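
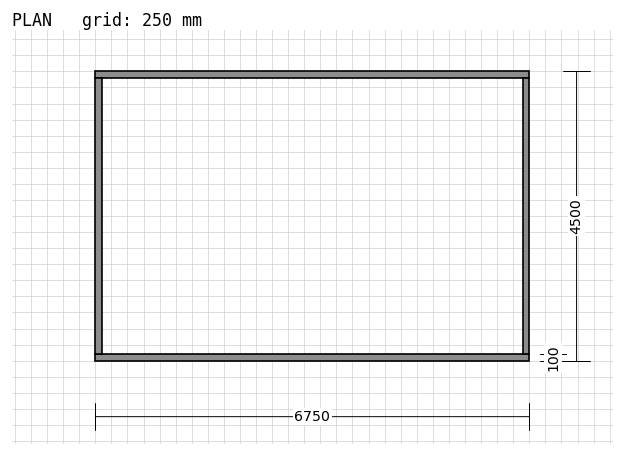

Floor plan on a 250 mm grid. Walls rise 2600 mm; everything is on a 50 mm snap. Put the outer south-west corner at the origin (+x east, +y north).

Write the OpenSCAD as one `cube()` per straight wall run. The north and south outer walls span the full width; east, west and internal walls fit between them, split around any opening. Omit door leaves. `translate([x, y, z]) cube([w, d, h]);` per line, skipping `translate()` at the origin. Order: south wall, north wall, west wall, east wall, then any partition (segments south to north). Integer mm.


cube([6750, 100, 2600]);
translate([0, 4400, 0]) cube([6750, 100, 2600]);
translate([0, 100, 0]) cube([100, 4300, 2600]);
translate([6650, 100, 0]) cube([100, 4300, 2600]);


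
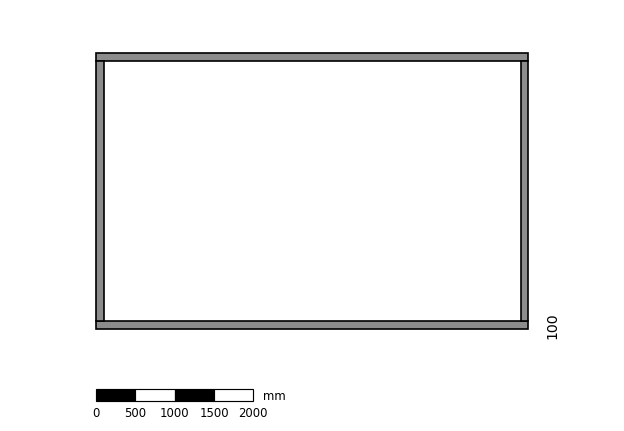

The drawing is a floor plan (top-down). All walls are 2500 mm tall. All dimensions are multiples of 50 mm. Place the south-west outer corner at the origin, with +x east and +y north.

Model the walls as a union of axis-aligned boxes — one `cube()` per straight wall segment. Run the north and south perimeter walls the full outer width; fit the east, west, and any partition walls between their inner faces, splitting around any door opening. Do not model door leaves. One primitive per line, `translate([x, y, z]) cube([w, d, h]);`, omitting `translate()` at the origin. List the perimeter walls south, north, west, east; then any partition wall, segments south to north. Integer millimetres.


cube([5500, 100, 2500]);
translate([0, 3400, 0]) cube([5500, 100, 2500]);
translate([0, 100, 0]) cube([100, 3300, 2500]);
translate([5400, 100, 0]) cube([100, 3300, 2500]);


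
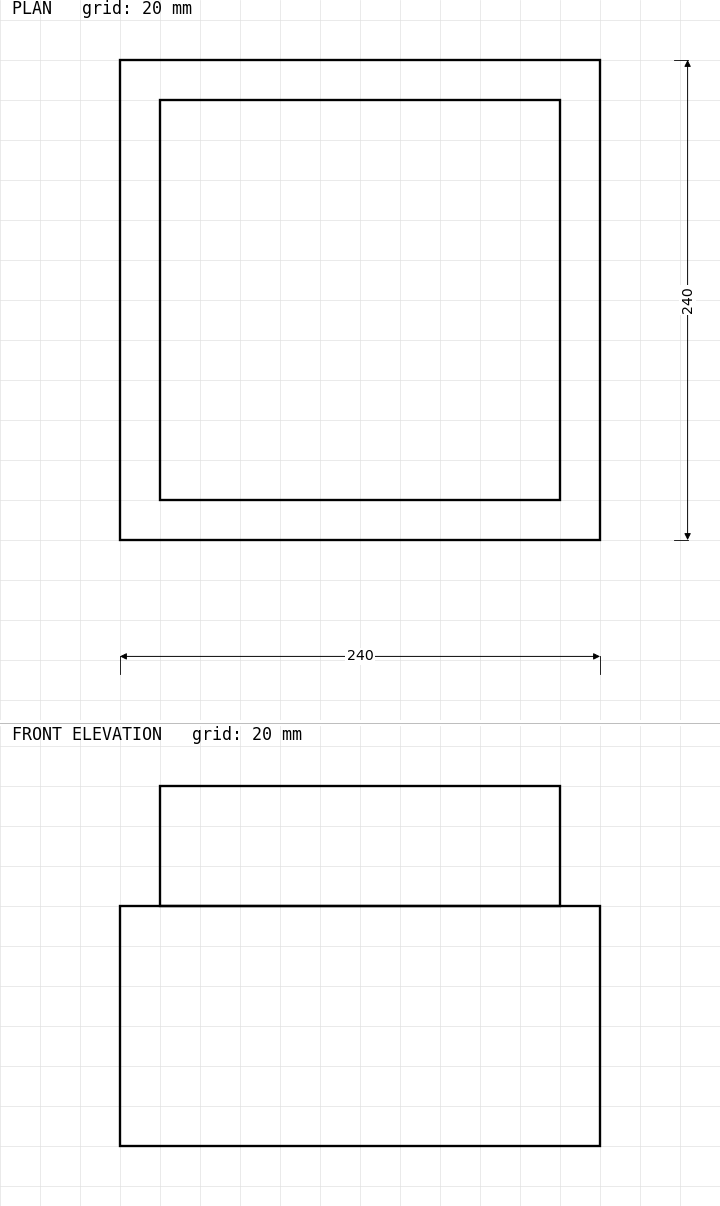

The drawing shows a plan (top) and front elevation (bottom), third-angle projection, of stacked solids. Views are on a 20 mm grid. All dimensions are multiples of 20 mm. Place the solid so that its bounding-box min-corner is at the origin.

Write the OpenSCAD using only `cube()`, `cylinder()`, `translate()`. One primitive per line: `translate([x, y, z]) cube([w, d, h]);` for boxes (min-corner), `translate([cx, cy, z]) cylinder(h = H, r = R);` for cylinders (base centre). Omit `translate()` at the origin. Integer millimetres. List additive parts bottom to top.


cube([240, 240, 120]);
translate([20, 20, 120]) cube([200, 200, 60]);


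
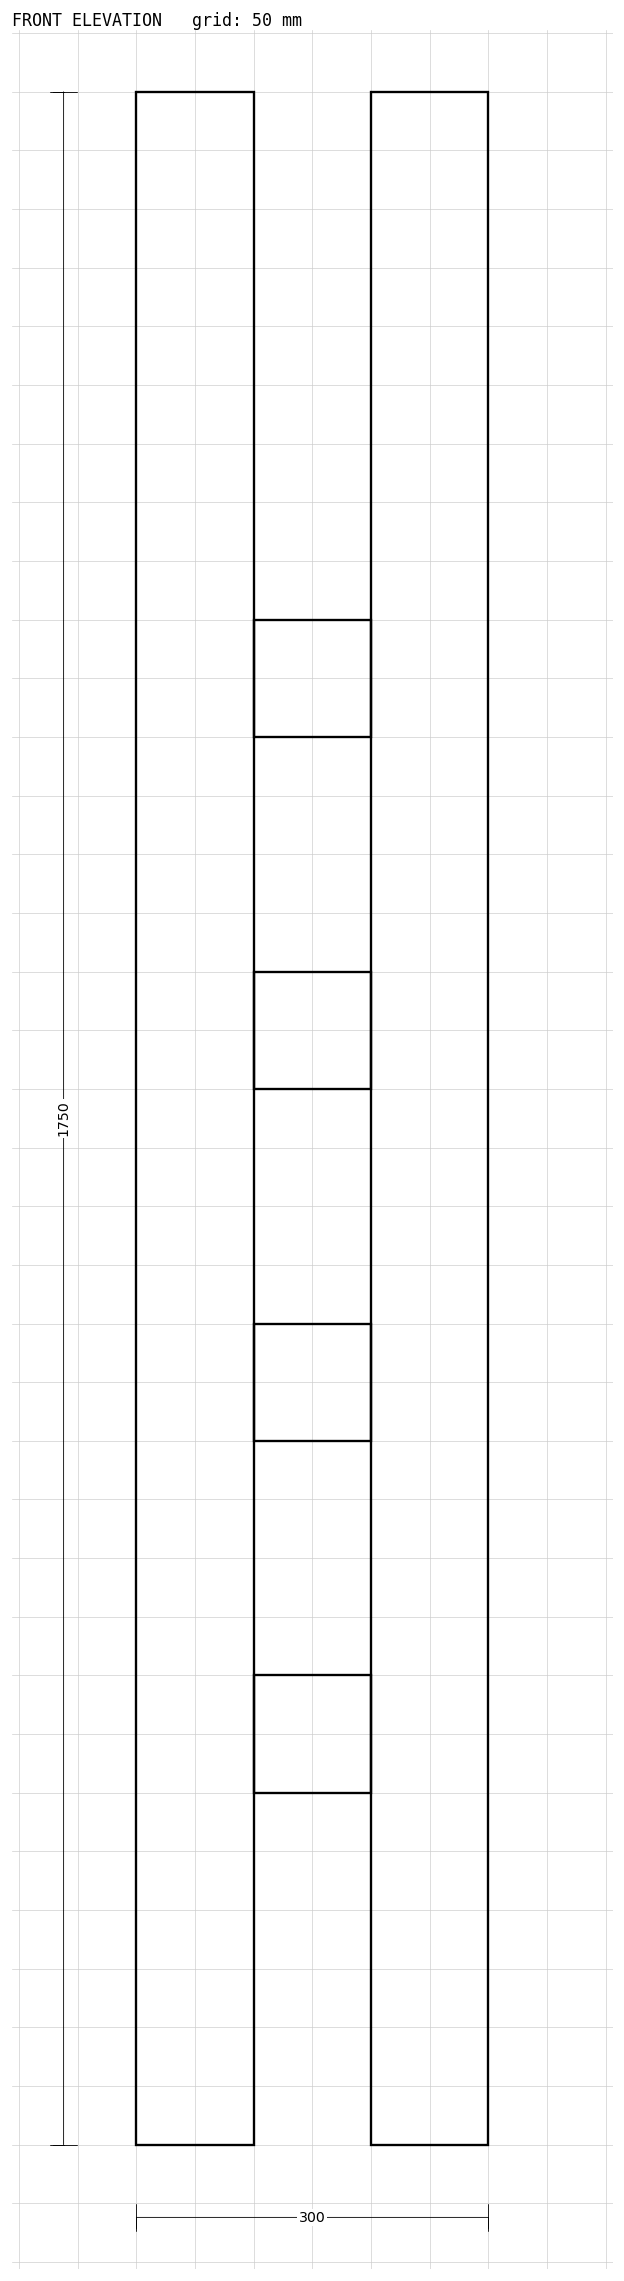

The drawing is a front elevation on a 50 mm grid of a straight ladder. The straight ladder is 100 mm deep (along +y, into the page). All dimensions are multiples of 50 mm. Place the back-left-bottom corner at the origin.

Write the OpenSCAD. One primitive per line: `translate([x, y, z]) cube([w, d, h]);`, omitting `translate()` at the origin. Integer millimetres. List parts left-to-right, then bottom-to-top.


cube([100, 100, 1750]);
translate([100, 0, 300]) cube([100, 100, 100]);
translate([100, 0, 600]) cube([100, 100, 100]);
translate([100, 0, 900]) cube([100, 100, 100]);
translate([100, 0, 1200]) cube([100, 100, 100]);
translate([200, 0, 0]) cube([100, 100, 1750]);


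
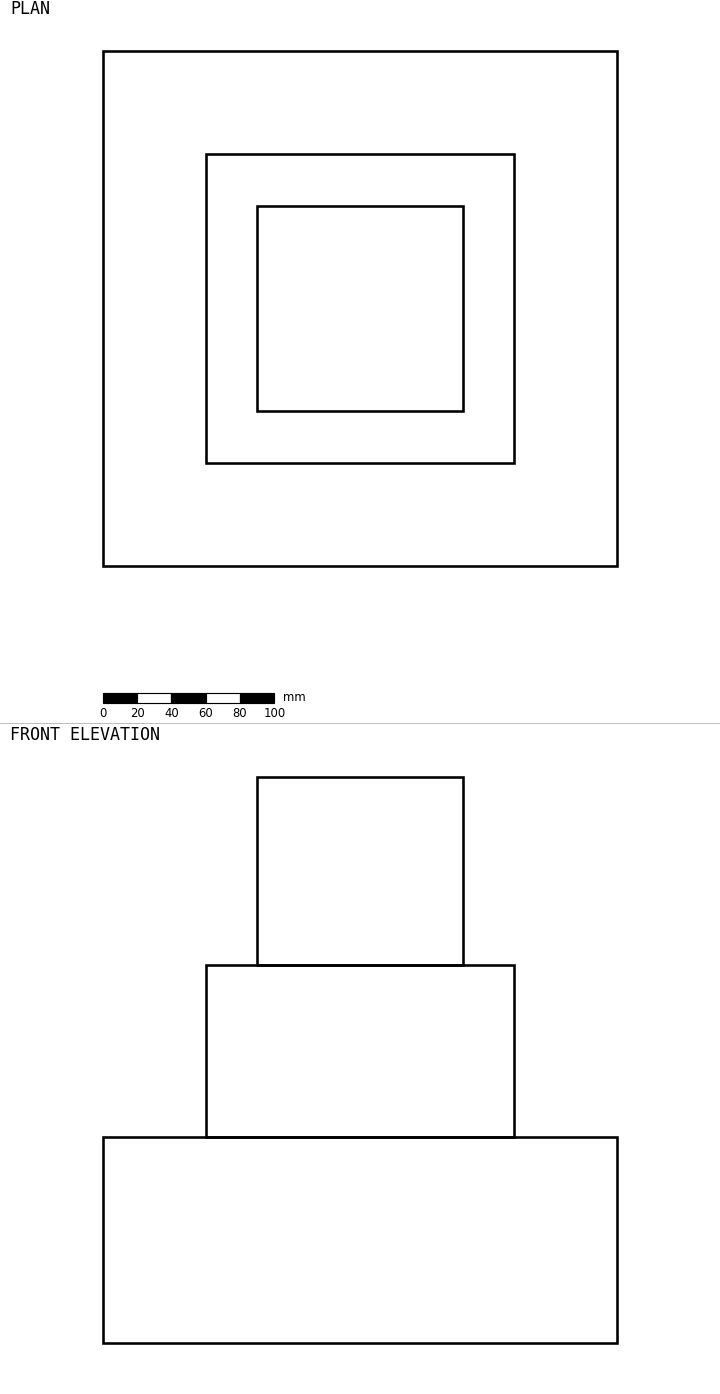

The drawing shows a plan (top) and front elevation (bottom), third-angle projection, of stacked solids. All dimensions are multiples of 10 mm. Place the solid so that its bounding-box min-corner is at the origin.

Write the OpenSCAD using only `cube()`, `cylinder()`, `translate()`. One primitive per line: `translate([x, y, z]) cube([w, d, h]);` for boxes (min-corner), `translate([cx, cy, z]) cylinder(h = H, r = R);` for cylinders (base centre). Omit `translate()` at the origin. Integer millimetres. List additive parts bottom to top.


cube([300, 300, 120]);
translate([60, 60, 120]) cube([180, 180, 100]);
translate([90, 90, 220]) cube([120, 120, 110]);


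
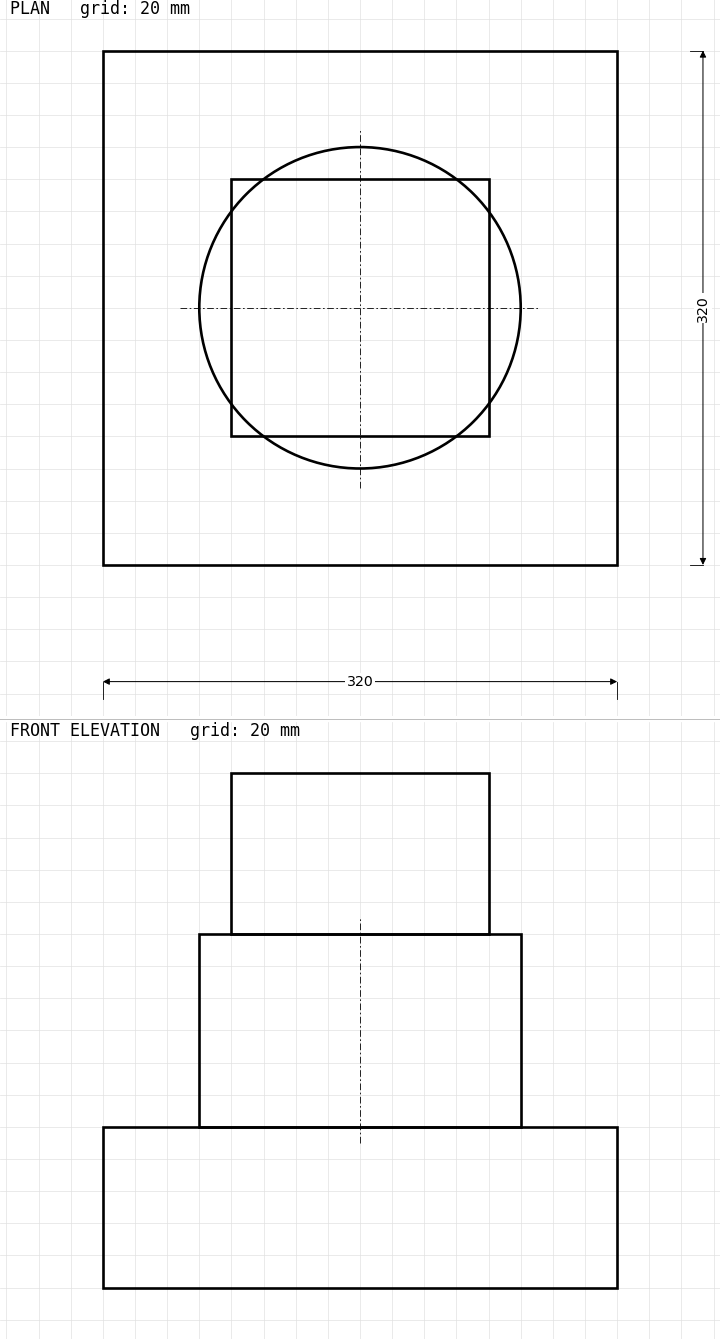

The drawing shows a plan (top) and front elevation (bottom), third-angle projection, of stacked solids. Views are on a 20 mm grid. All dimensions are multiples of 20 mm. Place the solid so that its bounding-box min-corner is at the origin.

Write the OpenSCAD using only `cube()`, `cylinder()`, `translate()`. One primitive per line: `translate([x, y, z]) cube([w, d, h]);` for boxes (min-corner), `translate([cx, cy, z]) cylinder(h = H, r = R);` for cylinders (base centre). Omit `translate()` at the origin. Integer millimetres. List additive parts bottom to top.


cube([320, 320, 100]);
translate([160, 160, 100]) cylinder(h = 120, r = 100);
translate([80, 80, 220]) cube([160, 160, 100]);


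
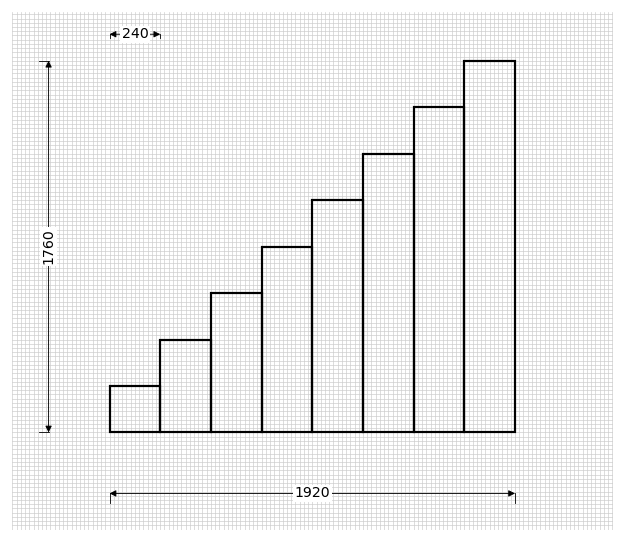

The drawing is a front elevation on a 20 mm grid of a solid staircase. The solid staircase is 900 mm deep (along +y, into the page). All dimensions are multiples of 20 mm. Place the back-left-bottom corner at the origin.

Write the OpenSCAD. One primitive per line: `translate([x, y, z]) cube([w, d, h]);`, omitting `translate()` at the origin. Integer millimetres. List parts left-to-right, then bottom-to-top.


cube([240, 900, 220]);
translate([240, 0, 0]) cube([240, 900, 440]);
translate([480, 0, 0]) cube([240, 900, 660]);
translate([720, 0, 0]) cube([240, 900, 880]);
translate([960, 0, 0]) cube([240, 900, 1100]);
translate([1200, 0, 0]) cube([240, 900, 1320]);
translate([1440, 0, 0]) cube([240, 900, 1540]);
translate([1680, 0, 0]) cube([240, 900, 1760]);


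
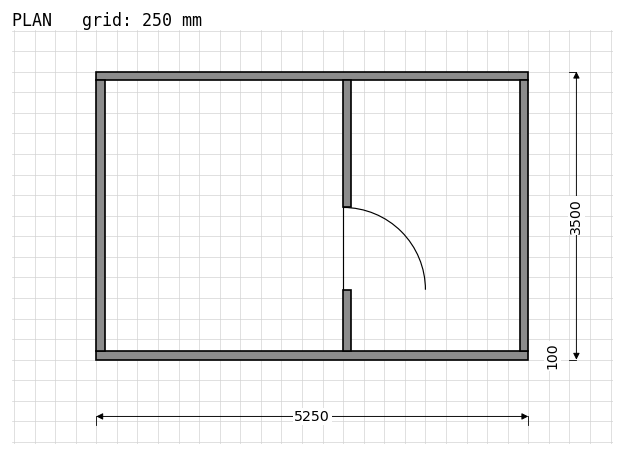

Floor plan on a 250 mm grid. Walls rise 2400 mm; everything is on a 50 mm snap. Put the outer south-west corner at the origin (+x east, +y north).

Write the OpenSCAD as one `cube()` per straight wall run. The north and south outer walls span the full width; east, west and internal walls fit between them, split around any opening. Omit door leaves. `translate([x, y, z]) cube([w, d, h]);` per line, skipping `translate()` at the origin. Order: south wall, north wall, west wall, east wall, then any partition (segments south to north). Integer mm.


cube([5250, 100, 2400]);
translate([0, 3400, 0]) cube([5250, 100, 2400]);
translate([0, 100, 0]) cube([100, 3300, 2400]);
translate([5150, 100, 0]) cube([100, 3300, 2400]);
translate([3000, 100, 0]) cube([100, 750, 2400]);
translate([3000, 1850, 0]) cube([100, 1550, 2400]);


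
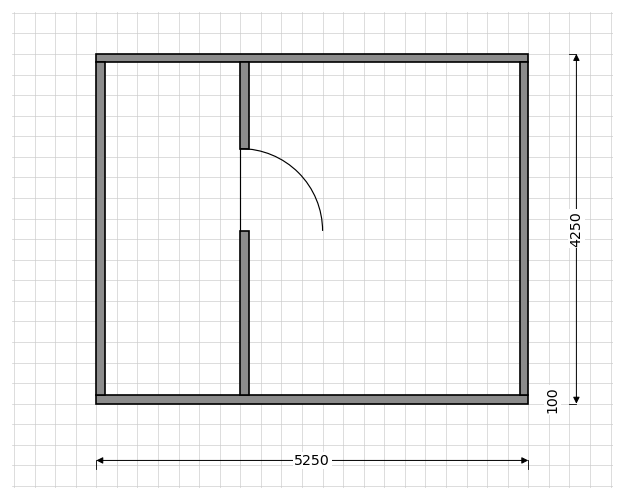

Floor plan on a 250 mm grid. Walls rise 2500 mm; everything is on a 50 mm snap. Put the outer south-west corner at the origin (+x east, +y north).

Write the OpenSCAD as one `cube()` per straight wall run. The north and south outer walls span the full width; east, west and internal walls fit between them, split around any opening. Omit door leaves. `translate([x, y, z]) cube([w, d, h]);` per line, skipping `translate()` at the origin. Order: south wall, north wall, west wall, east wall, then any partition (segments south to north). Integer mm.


cube([5250, 100, 2500]);
translate([0, 4150, 0]) cube([5250, 100, 2500]);
translate([0, 100, 0]) cube([100, 4050, 2500]);
translate([5150, 100, 0]) cube([100, 4050, 2500]);
translate([1750, 100, 0]) cube([100, 2000, 2500]);
translate([1750, 3100, 0]) cube([100, 1050, 2500]);


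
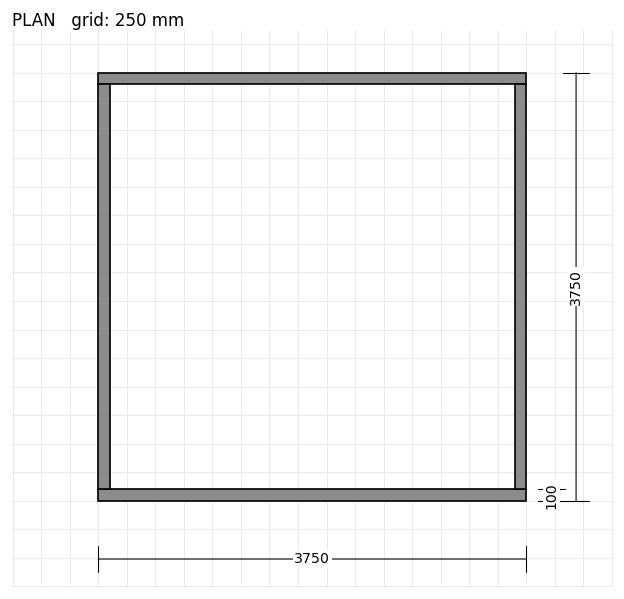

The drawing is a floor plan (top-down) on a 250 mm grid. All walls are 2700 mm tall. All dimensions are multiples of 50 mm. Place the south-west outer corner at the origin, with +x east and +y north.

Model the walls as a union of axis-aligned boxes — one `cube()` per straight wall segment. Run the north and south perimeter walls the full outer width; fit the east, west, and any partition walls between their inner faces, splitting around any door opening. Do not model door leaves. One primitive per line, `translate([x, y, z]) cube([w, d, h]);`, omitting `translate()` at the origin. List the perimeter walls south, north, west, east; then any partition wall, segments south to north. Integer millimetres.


cube([3750, 100, 2700]);
translate([0, 3650, 0]) cube([3750, 100, 2700]);
translate([0, 100, 0]) cube([100, 3550, 2700]);
translate([3650, 100, 0]) cube([100, 3550, 2700]);


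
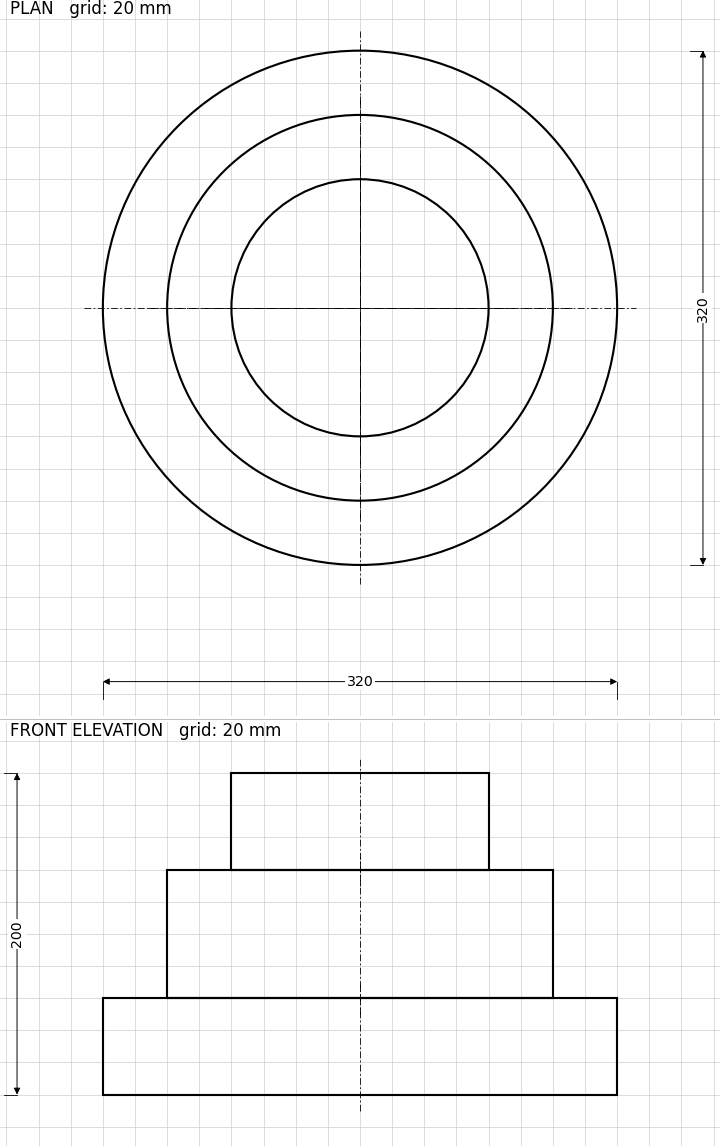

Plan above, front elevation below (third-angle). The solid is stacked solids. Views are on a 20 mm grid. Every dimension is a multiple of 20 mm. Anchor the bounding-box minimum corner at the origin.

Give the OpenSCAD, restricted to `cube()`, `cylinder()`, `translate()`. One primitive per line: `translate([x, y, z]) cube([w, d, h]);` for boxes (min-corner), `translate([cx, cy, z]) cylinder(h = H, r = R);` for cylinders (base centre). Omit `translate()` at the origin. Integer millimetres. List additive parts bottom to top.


translate([160, 160, 0]) cylinder(h = 60, r = 160);
translate([160, 160, 60]) cylinder(h = 80, r = 120);
translate([160, 160, 140]) cylinder(h = 60, r = 80);


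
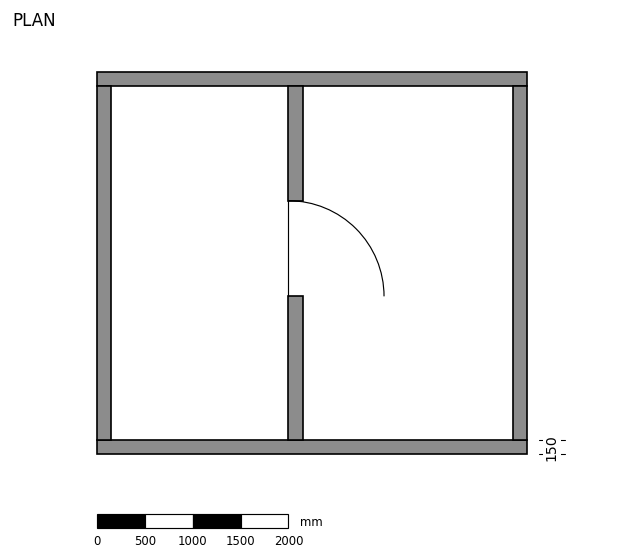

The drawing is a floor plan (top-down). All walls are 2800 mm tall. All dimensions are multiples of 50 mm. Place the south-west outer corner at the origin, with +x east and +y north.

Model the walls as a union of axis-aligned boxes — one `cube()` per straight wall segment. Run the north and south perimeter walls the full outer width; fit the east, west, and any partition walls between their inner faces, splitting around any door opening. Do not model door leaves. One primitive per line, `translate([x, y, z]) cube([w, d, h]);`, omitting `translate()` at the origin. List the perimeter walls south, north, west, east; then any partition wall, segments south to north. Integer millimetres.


cube([4500, 150, 2800]);
translate([0, 3850, 0]) cube([4500, 150, 2800]);
translate([0, 150, 0]) cube([150, 3700, 2800]);
translate([4350, 150, 0]) cube([150, 3700, 2800]);
translate([2000, 150, 0]) cube([150, 1500, 2800]);
translate([2000, 2650, 0]) cube([150, 1200, 2800]);


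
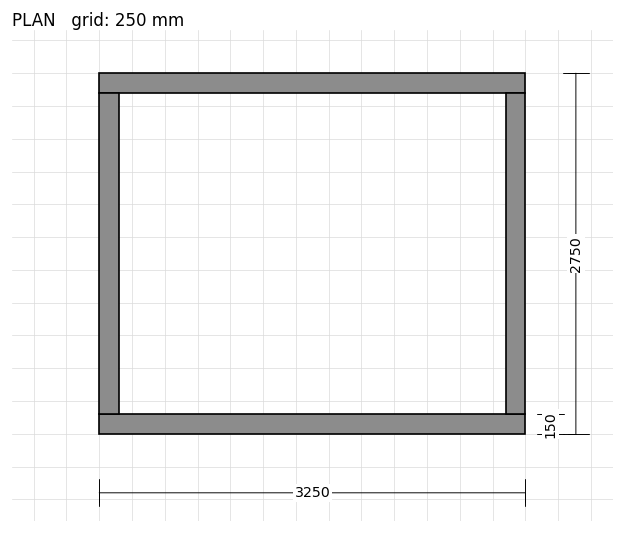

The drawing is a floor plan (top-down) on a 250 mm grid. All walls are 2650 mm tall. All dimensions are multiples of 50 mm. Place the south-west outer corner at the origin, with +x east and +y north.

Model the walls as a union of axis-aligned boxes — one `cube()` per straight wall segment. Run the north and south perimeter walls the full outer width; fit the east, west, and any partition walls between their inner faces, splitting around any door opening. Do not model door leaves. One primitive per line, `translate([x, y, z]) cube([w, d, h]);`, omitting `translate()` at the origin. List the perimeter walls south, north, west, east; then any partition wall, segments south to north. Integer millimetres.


cube([3250, 150, 2650]);
translate([0, 2600, 0]) cube([3250, 150, 2650]);
translate([0, 150, 0]) cube([150, 2450, 2650]);
translate([3100, 150, 0]) cube([150, 2450, 2650]);


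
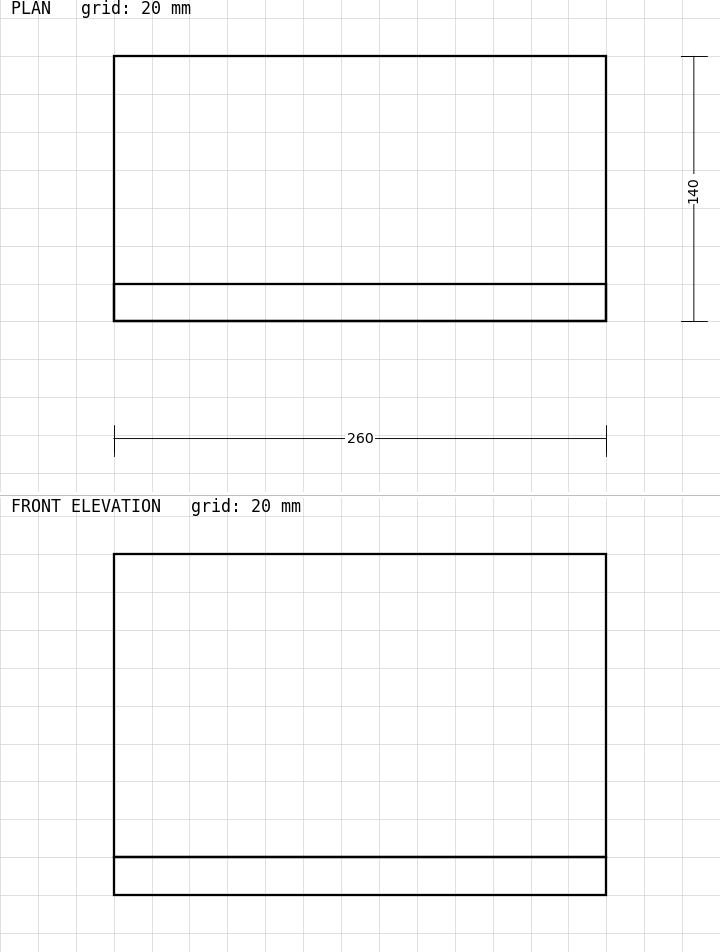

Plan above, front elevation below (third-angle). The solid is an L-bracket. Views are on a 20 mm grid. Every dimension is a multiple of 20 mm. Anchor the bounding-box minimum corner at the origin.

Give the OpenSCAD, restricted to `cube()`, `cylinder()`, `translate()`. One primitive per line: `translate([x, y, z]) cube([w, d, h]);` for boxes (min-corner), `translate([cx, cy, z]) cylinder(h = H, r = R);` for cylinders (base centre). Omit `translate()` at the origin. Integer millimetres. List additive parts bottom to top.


cube([260, 140, 20]);
translate([0, 0, 20]) cube([260, 20, 160]);


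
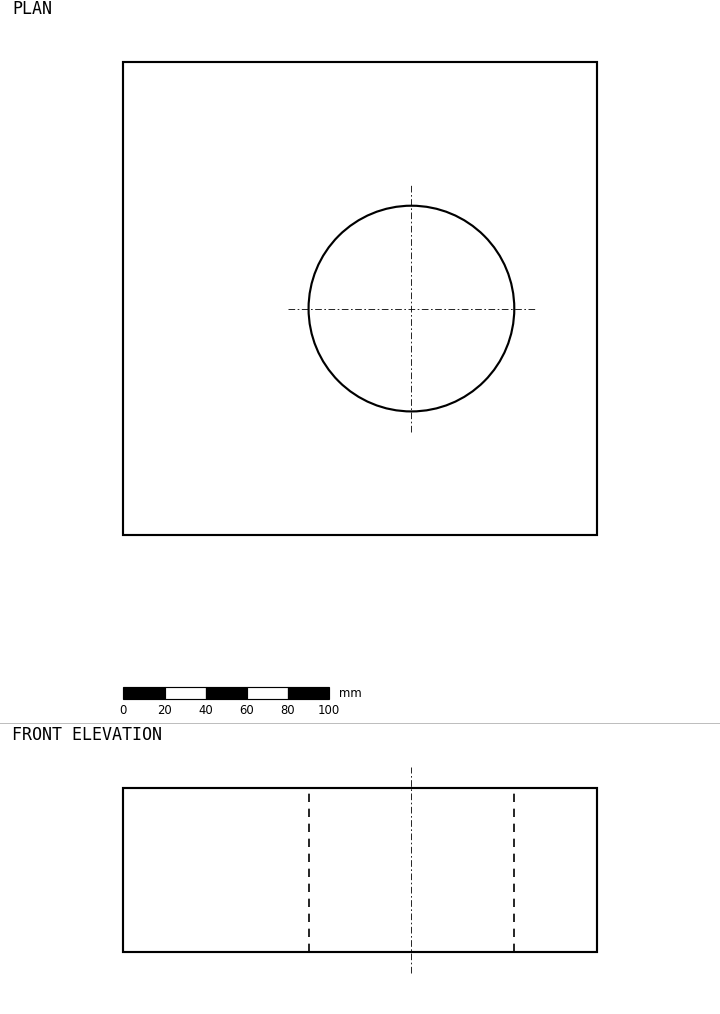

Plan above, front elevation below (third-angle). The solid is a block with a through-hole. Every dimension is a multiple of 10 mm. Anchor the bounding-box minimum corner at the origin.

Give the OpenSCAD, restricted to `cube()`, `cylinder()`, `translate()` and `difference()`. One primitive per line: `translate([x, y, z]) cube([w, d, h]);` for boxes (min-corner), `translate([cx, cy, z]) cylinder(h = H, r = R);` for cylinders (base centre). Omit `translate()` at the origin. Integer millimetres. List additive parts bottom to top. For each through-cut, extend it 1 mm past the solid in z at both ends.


difference() {
  cube([230, 230, 80]);
  translate([140, 110, -1]) cylinder(h = 82, r = 50);
}


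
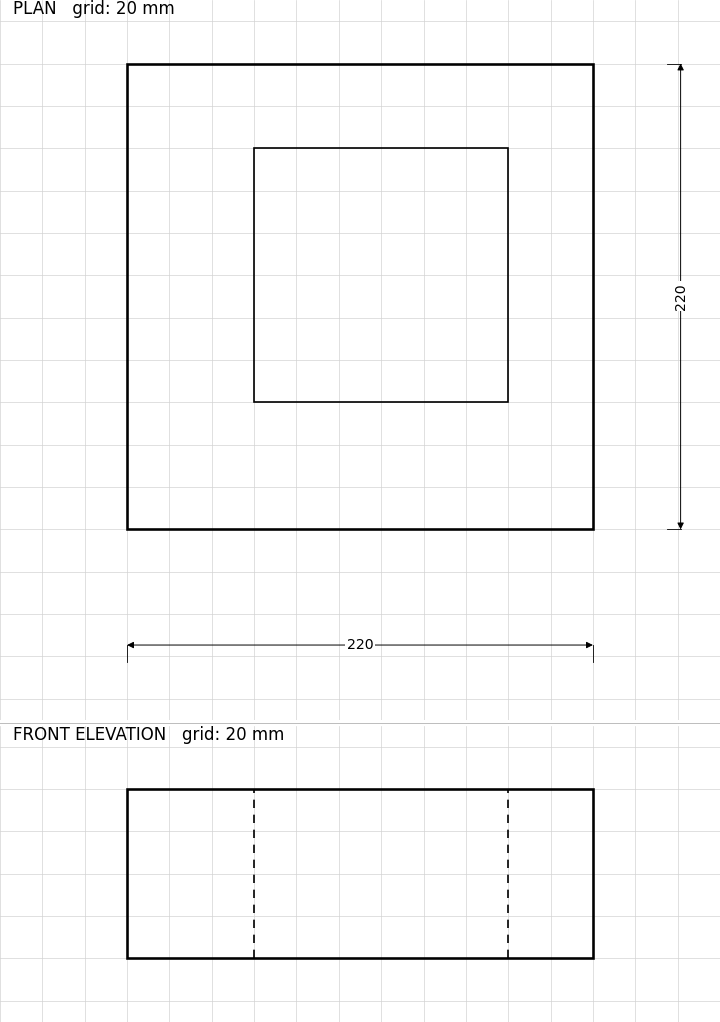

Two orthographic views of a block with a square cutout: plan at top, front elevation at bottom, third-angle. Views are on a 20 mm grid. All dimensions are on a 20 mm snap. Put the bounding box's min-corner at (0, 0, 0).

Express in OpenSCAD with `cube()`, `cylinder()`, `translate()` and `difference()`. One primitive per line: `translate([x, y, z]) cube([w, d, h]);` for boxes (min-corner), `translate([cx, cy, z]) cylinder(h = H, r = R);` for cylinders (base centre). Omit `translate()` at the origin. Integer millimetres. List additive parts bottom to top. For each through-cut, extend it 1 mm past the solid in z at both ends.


difference() {
  cube([220, 220, 80]);
  translate([60, 60, -1]) cube([120, 120, 82]);
}


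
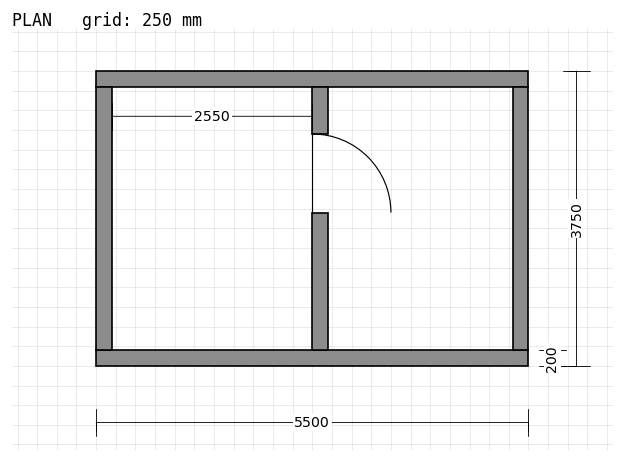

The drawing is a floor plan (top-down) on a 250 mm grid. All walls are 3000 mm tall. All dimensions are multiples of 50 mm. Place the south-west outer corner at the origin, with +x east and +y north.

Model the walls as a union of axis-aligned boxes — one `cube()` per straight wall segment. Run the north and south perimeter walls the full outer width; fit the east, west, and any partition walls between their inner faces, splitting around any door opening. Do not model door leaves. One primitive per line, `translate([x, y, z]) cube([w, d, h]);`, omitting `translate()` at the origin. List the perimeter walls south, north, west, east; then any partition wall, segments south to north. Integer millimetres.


cube([5500, 200, 3000]);
translate([0, 3550, 0]) cube([5500, 200, 3000]);
translate([0, 200, 0]) cube([200, 3350, 3000]);
translate([5300, 200, 0]) cube([200, 3350, 3000]);
translate([2750, 200, 0]) cube([200, 1750, 3000]);
translate([2750, 2950, 0]) cube([200, 600, 3000]);


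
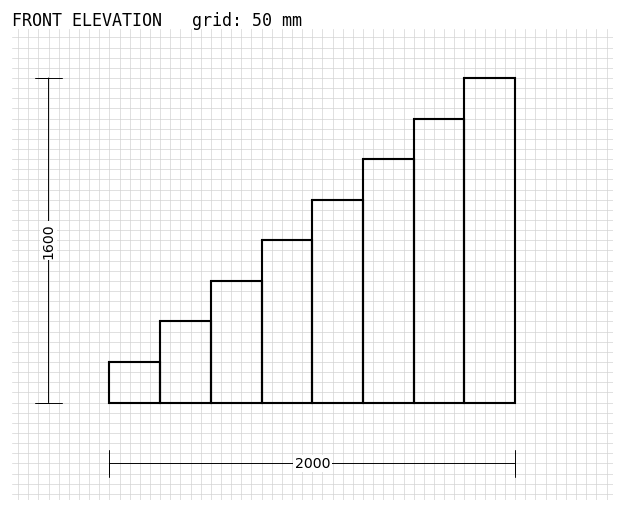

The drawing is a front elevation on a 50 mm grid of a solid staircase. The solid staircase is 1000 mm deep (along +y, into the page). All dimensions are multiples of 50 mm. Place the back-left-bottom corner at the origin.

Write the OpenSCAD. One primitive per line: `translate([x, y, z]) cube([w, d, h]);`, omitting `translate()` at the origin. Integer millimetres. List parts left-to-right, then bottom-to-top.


cube([250, 1000, 200]);
translate([250, 0, 0]) cube([250, 1000, 400]);
translate([500, 0, 0]) cube([250, 1000, 600]);
translate([750, 0, 0]) cube([250, 1000, 800]);
translate([1000, 0, 0]) cube([250, 1000, 1000]);
translate([1250, 0, 0]) cube([250, 1000, 1200]);
translate([1500, 0, 0]) cube([250, 1000, 1400]);
translate([1750, 0, 0]) cube([250, 1000, 1600]);


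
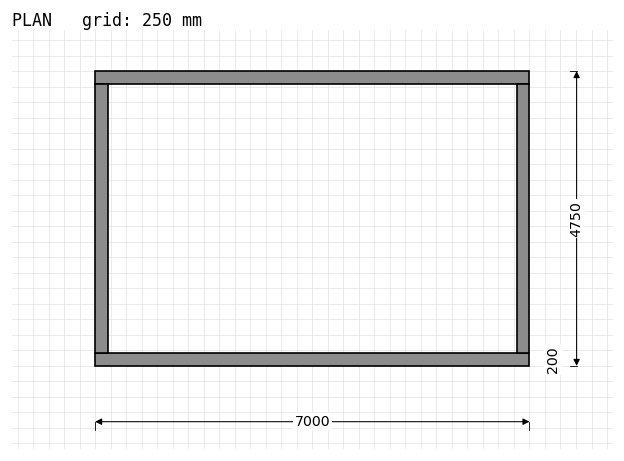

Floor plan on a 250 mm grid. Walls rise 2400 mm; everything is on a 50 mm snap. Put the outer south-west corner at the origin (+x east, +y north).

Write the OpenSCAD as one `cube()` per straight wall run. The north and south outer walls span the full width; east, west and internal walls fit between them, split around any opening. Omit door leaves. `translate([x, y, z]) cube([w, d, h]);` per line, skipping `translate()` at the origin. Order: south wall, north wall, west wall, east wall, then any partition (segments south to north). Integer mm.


cube([7000, 200, 2400]);
translate([0, 4550, 0]) cube([7000, 200, 2400]);
translate([0, 200, 0]) cube([200, 4350, 2400]);
translate([6800, 200, 0]) cube([200, 4350, 2400]);


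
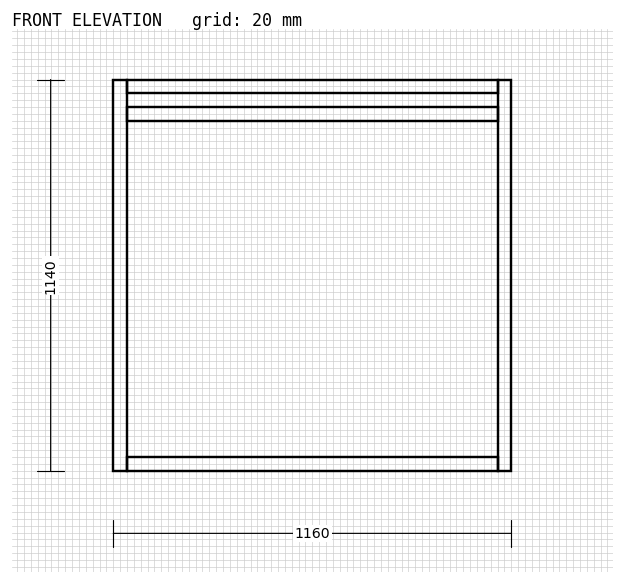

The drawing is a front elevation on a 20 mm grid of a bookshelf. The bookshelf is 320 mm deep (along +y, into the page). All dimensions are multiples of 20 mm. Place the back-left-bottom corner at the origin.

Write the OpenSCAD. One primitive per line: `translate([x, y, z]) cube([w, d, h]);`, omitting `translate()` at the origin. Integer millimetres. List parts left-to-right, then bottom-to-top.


cube([40, 320, 1140]);
translate([40, 0, 0]) cube([1080, 320, 40]);
translate([40, 0, 1020]) cube([1080, 320, 40]);
translate([40, 0, 1100]) cube([1080, 320, 40]);
translate([1120, 0, 0]) cube([40, 320, 1140]);


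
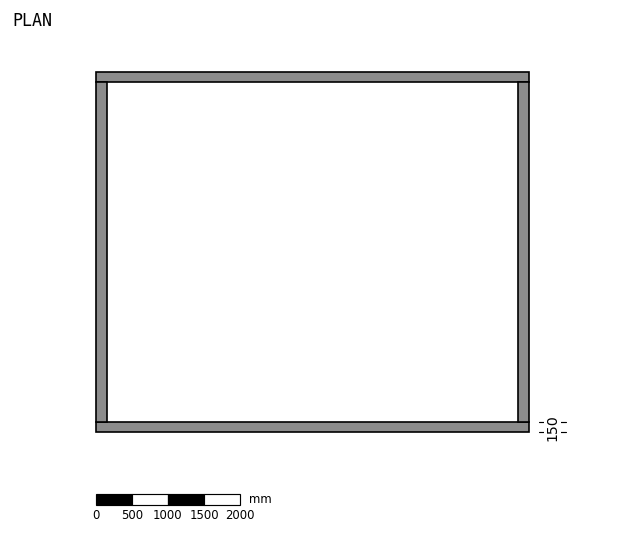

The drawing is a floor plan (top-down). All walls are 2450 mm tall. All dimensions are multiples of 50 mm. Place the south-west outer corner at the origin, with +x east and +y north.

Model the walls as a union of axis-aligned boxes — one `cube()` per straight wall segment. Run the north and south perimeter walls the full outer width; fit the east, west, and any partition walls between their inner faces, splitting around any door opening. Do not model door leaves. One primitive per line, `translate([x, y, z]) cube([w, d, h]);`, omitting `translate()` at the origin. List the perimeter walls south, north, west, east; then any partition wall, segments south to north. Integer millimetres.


cube([6000, 150, 2450]);
translate([0, 4850, 0]) cube([6000, 150, 2450]);
translate([0, 150, 0]) cube([150, 4700, 2450]);
translate([5850, 150, 0]) cube([150, 4700, 2450]);


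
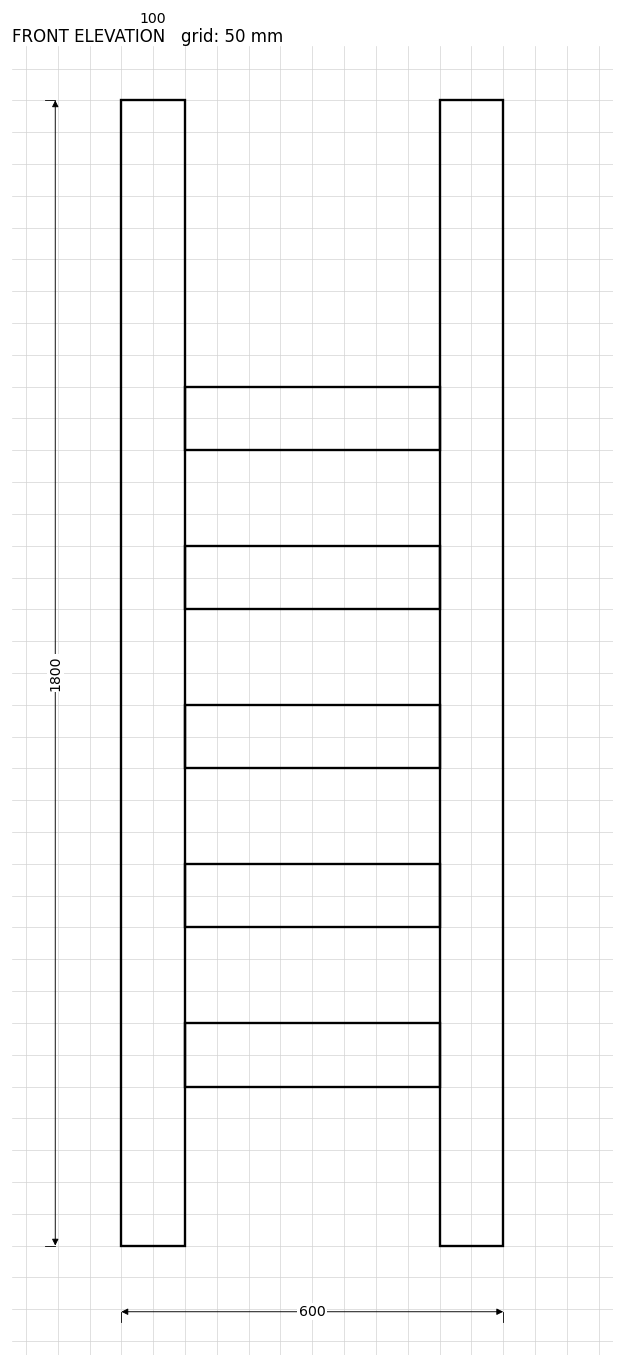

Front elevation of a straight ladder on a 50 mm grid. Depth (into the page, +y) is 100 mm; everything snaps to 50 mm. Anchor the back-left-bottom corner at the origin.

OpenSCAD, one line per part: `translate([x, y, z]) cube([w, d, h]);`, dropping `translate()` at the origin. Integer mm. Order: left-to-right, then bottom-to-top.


cube([100, 100, 1800]);
translate([100, 0, 250]) cube([400, 100, 100]);
translate([100, 0, 500]) cube([400, 100, 100]);
translate([100, 0, 750]) cube([400, 100, 100]);
translate([100, 0, 1000]) cube([400, 100, 100]);
translate([100, 0, 1250]) cube([400, 100, 100]);
translate([500, 0, 0]) cube([100, 100, 1800]);


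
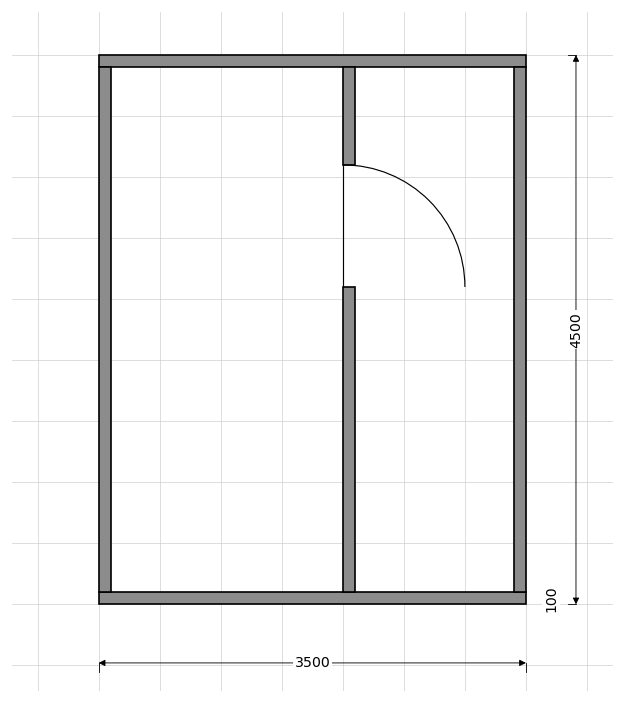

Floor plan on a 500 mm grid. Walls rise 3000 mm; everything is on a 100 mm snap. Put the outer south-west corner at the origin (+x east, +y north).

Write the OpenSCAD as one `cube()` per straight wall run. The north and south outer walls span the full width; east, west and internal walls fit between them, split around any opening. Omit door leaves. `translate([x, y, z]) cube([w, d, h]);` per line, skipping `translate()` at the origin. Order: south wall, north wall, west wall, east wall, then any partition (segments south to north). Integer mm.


cube([3500, 100, 3000]);
translate([0, 4400, 0]) cube([3500, 100, 3000]);
translate([0, 100, 0]) cube([100, 4300, 3000]);
translate([3400, 100, 0]) cube([100, 4300, 3000]);
translate([2000, 100, 0]) cube([100, 2500, 3000]);
translate([2000, 3600, 0]) cube([100, 800, 3000]);


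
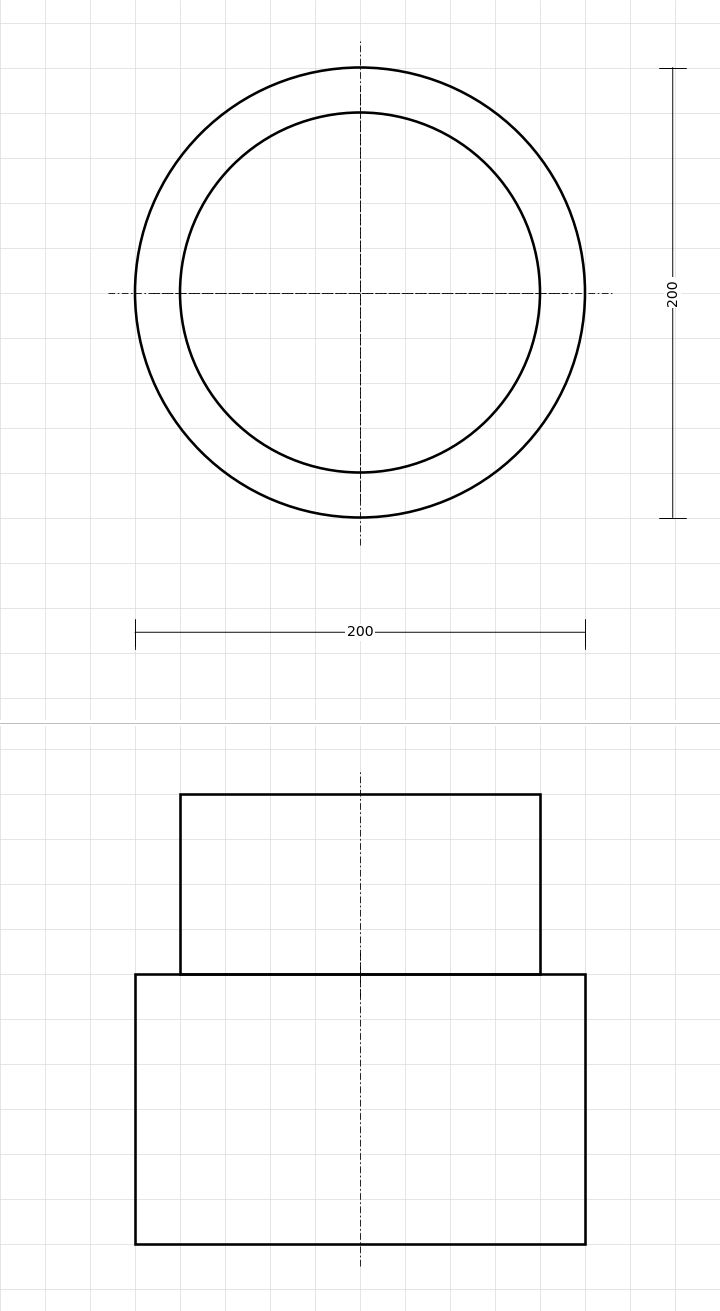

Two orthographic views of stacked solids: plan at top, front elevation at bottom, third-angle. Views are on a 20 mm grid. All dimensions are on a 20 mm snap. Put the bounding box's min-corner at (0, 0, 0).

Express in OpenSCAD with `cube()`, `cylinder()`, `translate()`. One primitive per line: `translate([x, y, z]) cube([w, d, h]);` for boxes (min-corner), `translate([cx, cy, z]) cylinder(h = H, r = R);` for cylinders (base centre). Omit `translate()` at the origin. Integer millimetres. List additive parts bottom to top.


translate([100, 100, 0]) cylinder(h = 120, r = 100);
translate([100, 100, 120]) cylinder(h = 80, r = 80);


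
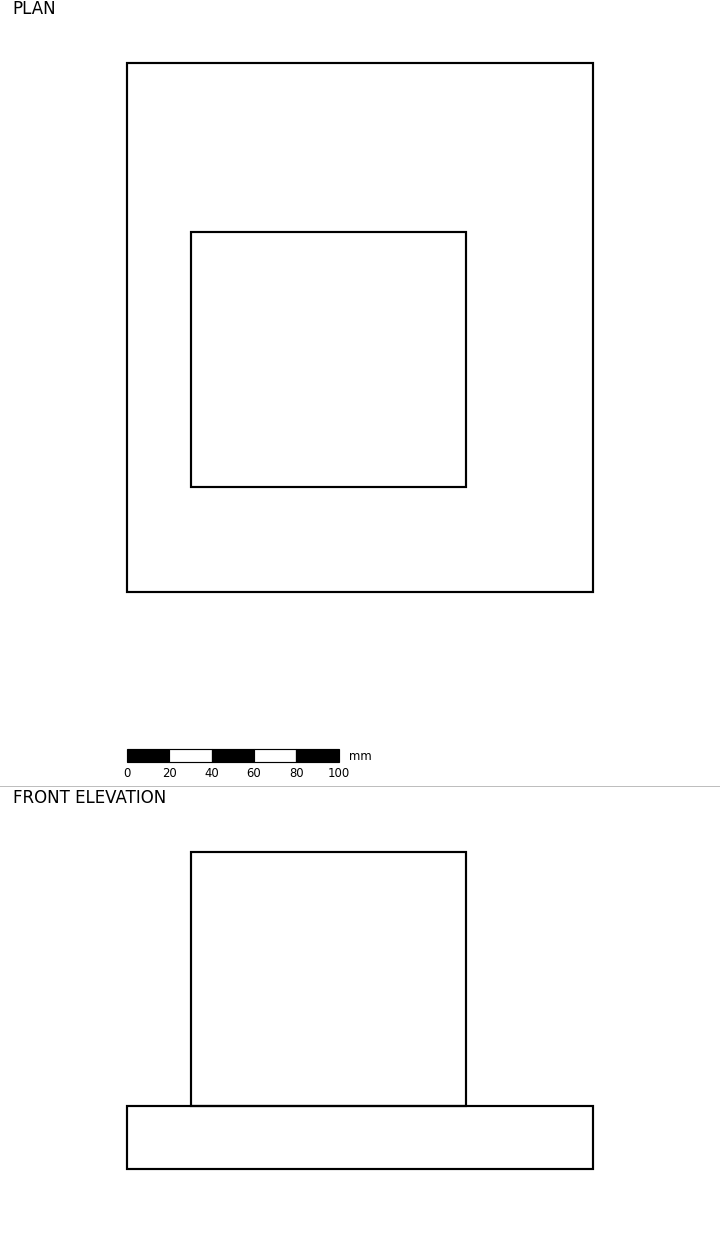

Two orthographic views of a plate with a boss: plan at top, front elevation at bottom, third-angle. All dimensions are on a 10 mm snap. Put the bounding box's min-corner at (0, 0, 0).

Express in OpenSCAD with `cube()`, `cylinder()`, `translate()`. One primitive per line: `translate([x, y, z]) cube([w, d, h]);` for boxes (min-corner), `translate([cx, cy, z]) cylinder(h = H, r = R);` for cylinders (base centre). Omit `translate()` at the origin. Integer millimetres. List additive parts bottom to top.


cube([220, 250, 30]);
translate([30, 50, 30]) cube([130, 120, 120]);


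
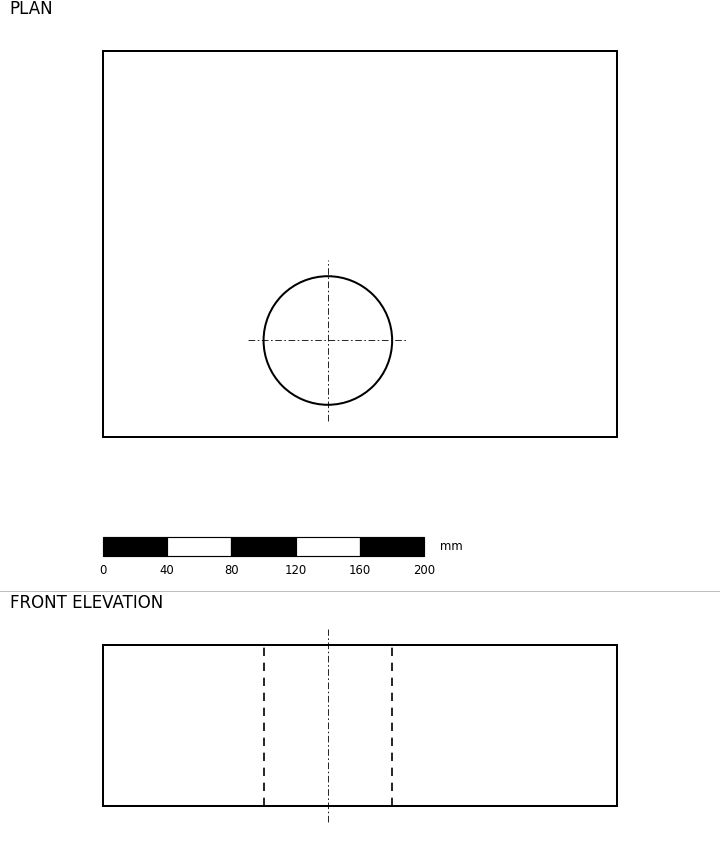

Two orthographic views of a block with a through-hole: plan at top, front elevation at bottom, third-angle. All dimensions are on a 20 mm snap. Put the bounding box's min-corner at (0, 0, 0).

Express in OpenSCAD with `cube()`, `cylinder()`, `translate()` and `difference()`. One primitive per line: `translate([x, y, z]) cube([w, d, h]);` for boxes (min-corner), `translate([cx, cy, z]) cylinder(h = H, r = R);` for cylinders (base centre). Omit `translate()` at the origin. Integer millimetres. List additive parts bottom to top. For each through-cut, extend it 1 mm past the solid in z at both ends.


difference() {
  cube([320, 240, 100]);
  translate([140, 60, -1]) cylinder(h = 102, r = 40);
}


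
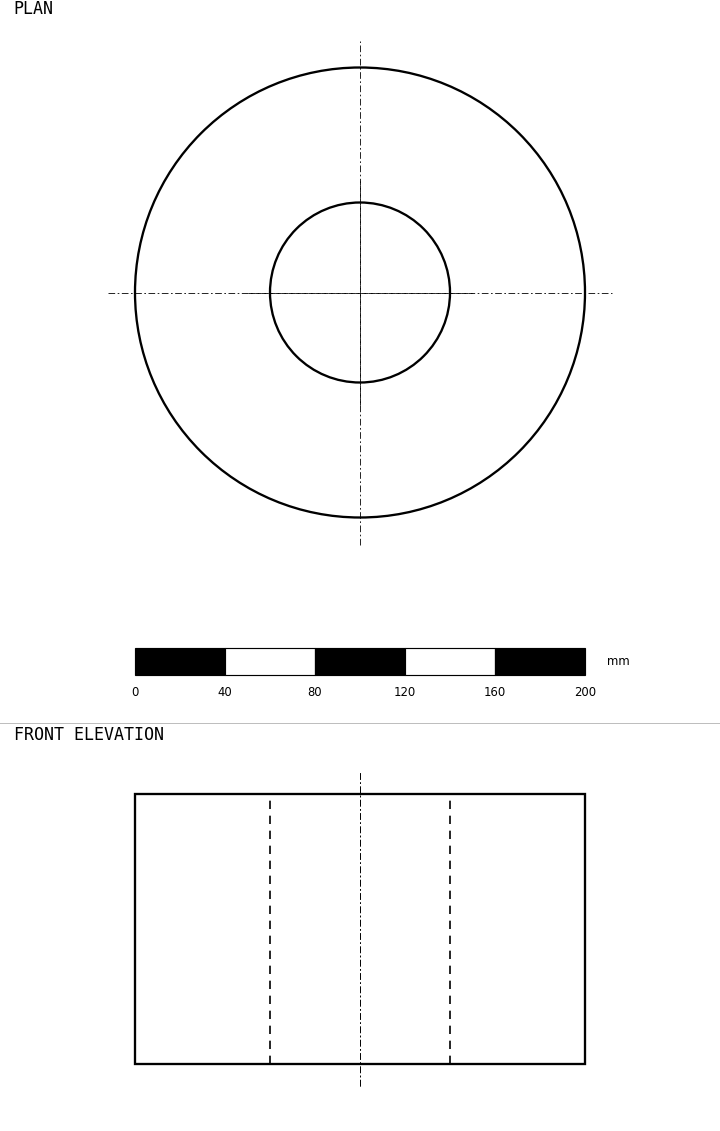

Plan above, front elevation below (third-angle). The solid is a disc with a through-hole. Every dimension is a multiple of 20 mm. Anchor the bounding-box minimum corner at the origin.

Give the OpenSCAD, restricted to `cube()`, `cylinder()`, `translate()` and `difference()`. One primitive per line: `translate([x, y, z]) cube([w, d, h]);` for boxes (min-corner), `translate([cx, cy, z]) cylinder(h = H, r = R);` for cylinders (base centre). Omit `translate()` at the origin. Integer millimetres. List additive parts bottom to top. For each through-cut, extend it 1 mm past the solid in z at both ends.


difference() {
  translate([100, 100, 0]) cylinder(h = 120, r = 100);
  translate([100, 100, -1]) cylinder(h = 122, r = 40);
}


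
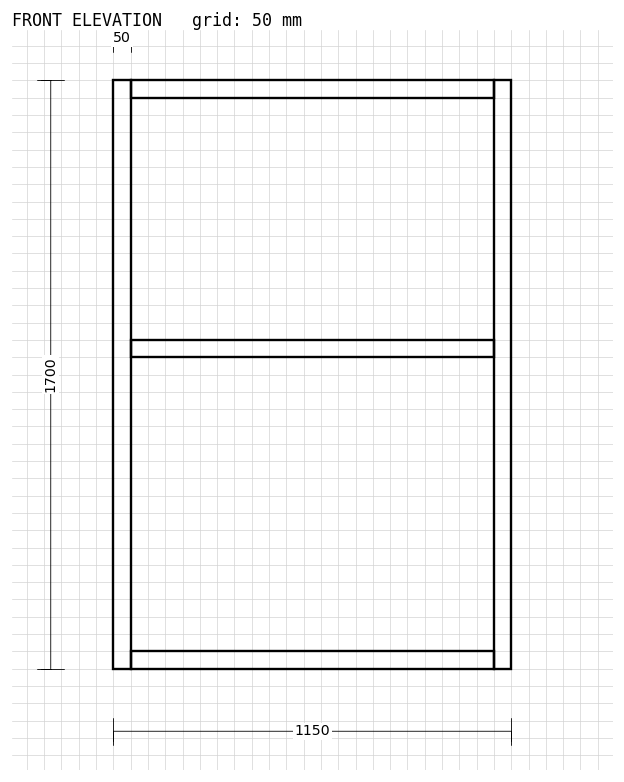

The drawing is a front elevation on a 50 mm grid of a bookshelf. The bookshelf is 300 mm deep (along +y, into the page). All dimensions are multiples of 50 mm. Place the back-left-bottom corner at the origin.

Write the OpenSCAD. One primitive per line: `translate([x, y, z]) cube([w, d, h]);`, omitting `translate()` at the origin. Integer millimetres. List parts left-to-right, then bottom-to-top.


cube([50, 300, 1700]);
translate([50, 0, 0]) cube([1050, 300, 50]);
translate([50, 0, 900]) cube([1050, 300, 50]);
translate([50, 0, 1650]) cube([1050, 300, 50]);
translate([1100, 0, 0]) cube([50, 300, 1700]);


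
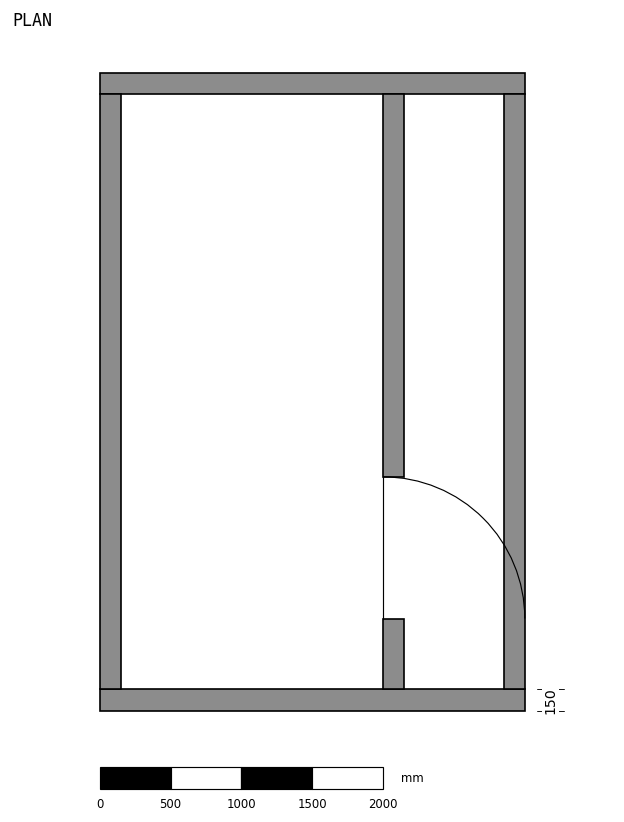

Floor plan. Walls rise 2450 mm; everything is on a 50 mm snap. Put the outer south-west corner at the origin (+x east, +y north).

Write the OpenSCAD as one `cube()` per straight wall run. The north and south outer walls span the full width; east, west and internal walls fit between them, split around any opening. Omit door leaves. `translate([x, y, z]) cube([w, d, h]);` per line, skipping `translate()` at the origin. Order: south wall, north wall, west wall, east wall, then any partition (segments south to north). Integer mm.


cube([3000, 150, 2450]);
translate([0, 4350, 0]) cube([3000, 150, 2450]);
translate([0, 150, 0]) cube([150, 4200, 2450]);
translate([2850, 150, 0]) cube([150, 4200, 2450]);
translate([2000, 150, 0]) cube([150, 500, 2450]);
translate([2000, 1650, 0]) cube([150, 2700, 2450]);


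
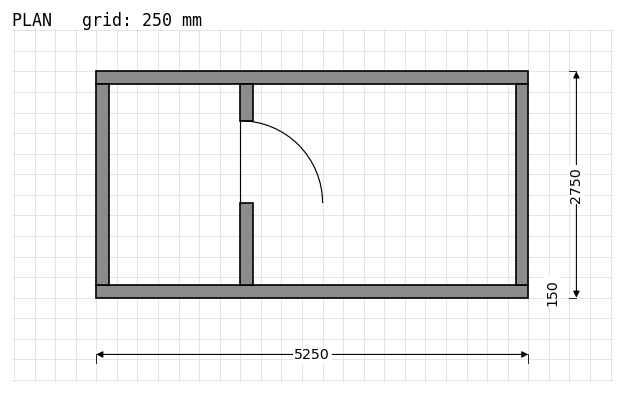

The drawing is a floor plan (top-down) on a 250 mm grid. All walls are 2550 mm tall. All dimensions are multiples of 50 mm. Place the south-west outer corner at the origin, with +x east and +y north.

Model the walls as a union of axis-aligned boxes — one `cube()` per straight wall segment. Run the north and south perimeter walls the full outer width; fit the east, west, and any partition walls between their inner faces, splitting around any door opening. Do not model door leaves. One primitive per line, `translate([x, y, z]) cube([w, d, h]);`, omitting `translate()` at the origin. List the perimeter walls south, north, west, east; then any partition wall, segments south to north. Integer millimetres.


cube([5250, 150, 2550]);
translate([0, 2600, 0]) cube([5250, 150, 2550]);
translate([0, 150, 0]) cube([150, 2450, 2550]);
translate([5100, 150, 0]) cube([150, 2450, 2550]);
translate([1750, 150, 0]) cube([150, 1000, 2550]);
translate([1750, 2150, 0]) cube([150, 450, 2550]);


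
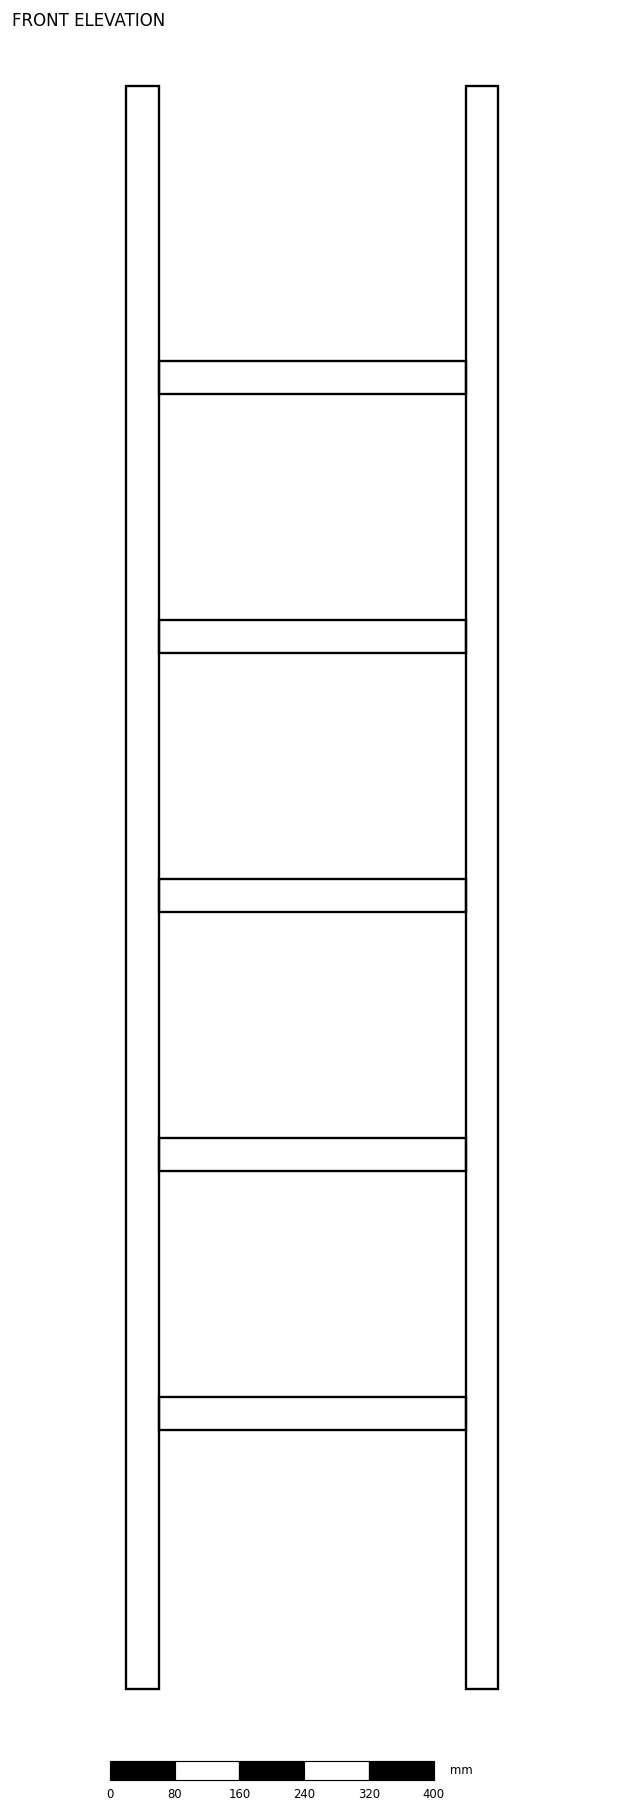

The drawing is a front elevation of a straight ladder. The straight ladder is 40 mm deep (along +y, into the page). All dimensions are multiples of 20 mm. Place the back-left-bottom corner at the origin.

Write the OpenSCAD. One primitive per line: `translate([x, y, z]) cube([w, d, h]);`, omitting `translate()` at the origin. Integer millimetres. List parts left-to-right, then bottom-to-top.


cube([40, 40, 1980]);
translate([40, 0, 320]) cube([380, 40, 40]);
translate([40, 0, 640]) cube([380, 40, 40]);
translate([40, 0, 960]) cube([380, 40, 40]);
translate([40, 0, 1280]) cube([380, 40, 40]);
translate([40, 0, 1600]) cube([380, 40, 40]);
translate([420, 0, 0]) cube([40, 40, 1980]);


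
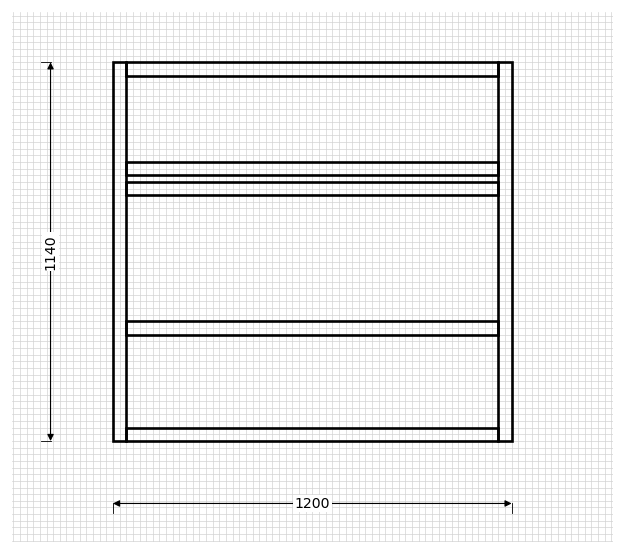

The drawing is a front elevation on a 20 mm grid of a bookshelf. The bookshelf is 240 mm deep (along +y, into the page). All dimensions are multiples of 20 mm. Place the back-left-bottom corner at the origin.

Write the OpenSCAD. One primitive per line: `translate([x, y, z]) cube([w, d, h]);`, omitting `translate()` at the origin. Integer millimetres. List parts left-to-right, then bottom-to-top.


cube([40, 240, 1140]);
translate([40, 0, 0]) cube([1120, 240, 40]);
translate([40, 0, 320]) cube([1120, 240, 40]);
translate([40, 0, 740]) cube([1120, 240, 40]);
translate([40, 0, 800]) cube([1120, 240, 40]);
translate([40, 0, 1100]) cube([1120, 240, 40]);
translate([1160, 0, 0]) cube([40, 240, 1140]);


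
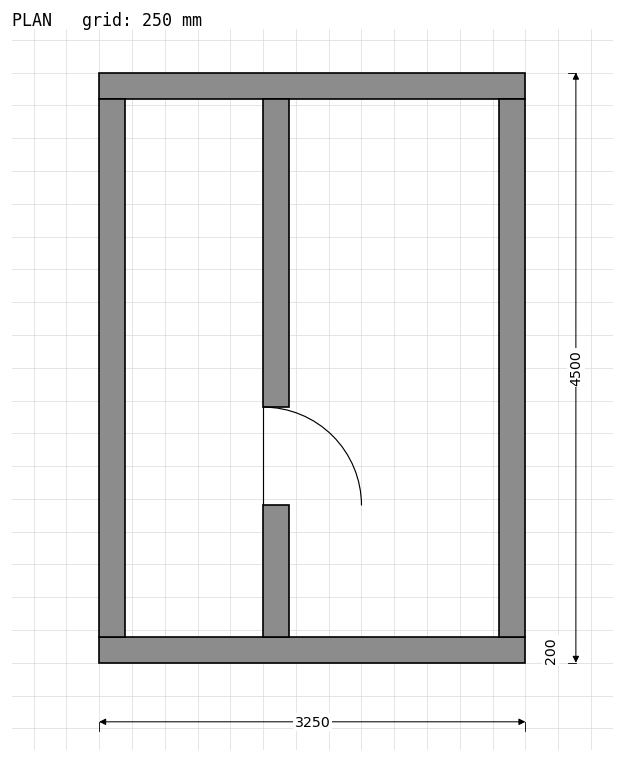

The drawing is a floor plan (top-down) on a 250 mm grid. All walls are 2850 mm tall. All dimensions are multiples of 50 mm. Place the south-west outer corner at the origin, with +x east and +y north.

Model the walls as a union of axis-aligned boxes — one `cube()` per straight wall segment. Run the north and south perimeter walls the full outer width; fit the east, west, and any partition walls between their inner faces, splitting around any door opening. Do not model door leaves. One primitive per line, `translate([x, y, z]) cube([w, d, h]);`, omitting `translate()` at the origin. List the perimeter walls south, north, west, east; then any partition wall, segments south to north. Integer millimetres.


cube([3250, 200, 2850]);
translate([0, 4300, 0]) cube([3250, 200, 2850]);
translate([0, 200, 0]) cube([200, 4100, 2850]);
translate([3050, 200, 0]) cube([200, 4100, 2850]);
translate([1250, 200, 0]) cube([200, 1000, 2850]);
translate([1250, 1950, 0]) cube([200, 2350, 2850]);


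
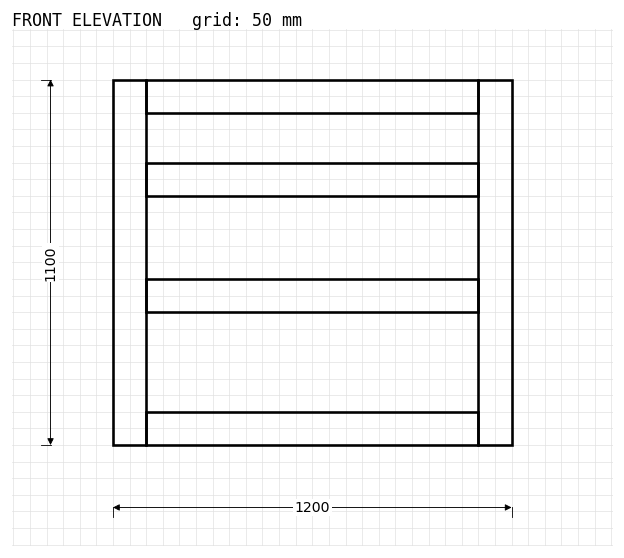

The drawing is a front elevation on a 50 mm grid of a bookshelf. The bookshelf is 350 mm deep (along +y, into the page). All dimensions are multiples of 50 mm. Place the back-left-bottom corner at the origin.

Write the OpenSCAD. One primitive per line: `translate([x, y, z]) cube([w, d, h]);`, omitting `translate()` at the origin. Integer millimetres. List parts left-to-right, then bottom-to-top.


cube([100, 350, 1100]);
translate([100, 0, 0]) cube([1000, 350, 100]);
translate([100, 0, 400]) cube([1000, 350, 100]);
translate([100, 0, 750]) cube([1000, 350, 100]);
translate([100, 0, 1000]) cube([1000, 350, 100]);
translate([1100, 0, 0]) cube([100, 350, 1100]);


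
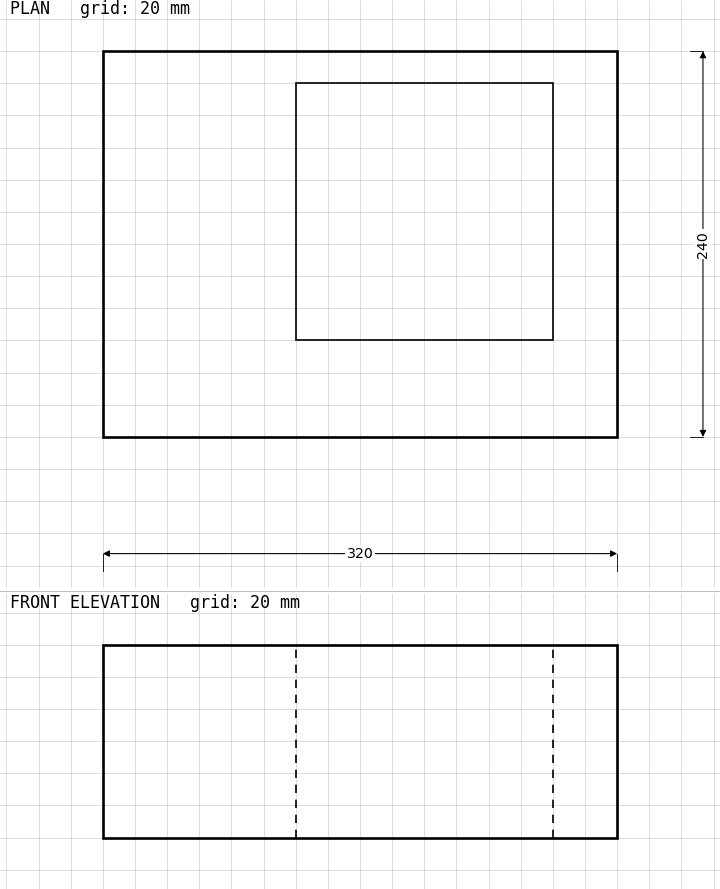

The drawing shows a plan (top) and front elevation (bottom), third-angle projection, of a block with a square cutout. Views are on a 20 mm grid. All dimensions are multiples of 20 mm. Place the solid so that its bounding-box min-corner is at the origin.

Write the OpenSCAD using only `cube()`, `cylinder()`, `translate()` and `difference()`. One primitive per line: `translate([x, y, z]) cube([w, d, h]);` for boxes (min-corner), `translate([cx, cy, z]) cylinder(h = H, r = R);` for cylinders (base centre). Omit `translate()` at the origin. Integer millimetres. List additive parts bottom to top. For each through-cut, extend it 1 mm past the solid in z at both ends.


difference() {
  cube([320, 240, 120]);
  translate([120, 60, -1]) cube([160, 160, 122]);
}


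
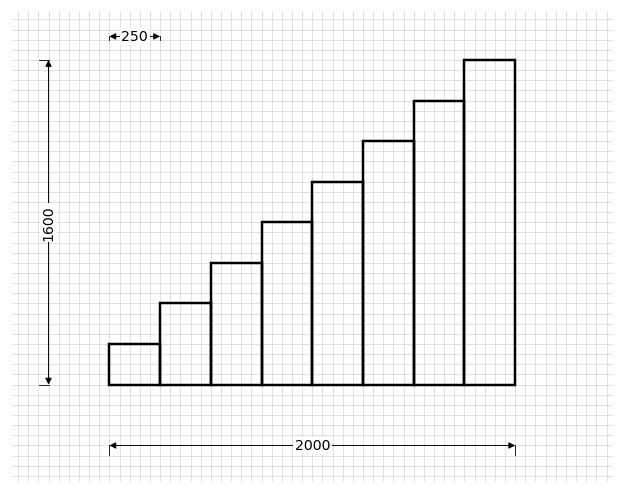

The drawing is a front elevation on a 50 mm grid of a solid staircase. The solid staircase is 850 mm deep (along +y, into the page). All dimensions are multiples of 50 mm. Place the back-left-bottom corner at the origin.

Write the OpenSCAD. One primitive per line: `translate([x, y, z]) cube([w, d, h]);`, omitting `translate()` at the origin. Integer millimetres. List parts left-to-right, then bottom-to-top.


cube([250, 850, 200]);
translate([250, 0, 0]) cube([250, 850, 400]);
translate([500, 0, 0]) cube([250, 850, 600]);
translate([750, 0, 0]) cube([250, 850, 800]);
translate([1000, 0, 0]) cube([250, 850, 1000]);
translate([1250, 0, 0]) cube([250, 850, 1200]);
translate([1500, 0, 0]) cube([250, 850, 1400]);
translate([1750, 0, 0]) cube([250, 850, 1600]);


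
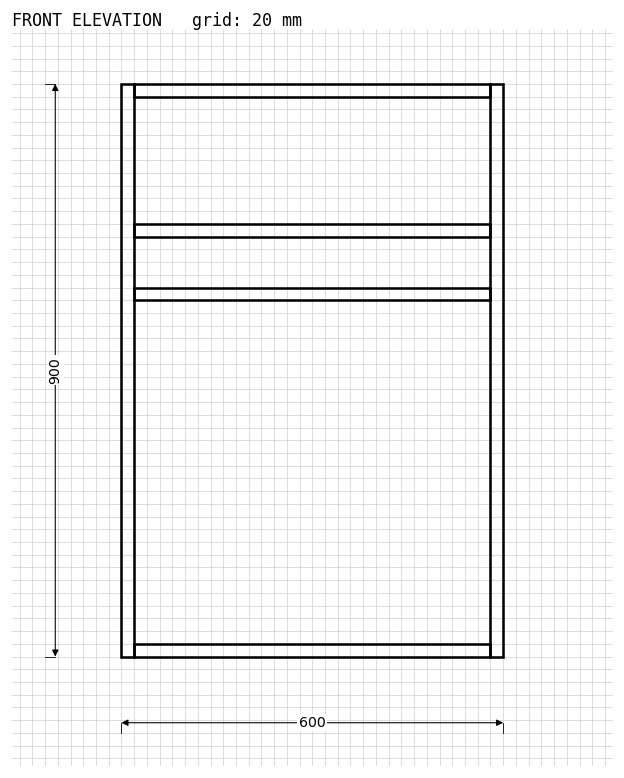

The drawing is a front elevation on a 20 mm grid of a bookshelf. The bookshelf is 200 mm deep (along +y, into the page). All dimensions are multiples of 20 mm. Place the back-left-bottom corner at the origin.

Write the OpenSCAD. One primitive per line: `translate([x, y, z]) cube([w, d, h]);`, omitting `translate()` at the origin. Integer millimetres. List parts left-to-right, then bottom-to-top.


cube([20, 200, 900]);
translate([20, 0, 0]) cube([560, 200, 20]);
translate([20, 0, 560]) cube([560, 200, 20]);
translate([20, 0, 660]) cube([560, 200, 20]);
translate([20, 0, 880]) cube([560, 200, 20]);
translate([580, 0, 0]) cube([20, 200, 900]);
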